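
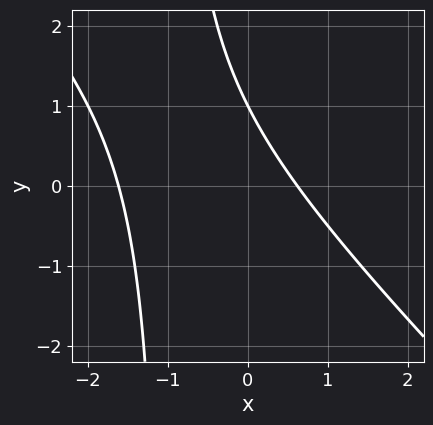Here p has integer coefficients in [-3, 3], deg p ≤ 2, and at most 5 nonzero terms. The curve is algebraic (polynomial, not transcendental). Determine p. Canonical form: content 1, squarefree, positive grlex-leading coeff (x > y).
The degree is 2 — the shape is more complex than any degree-1 curve.
Against the integer gridlines: one y-axis crossing is at y = 1.
These observations pin down the coefficients.

x^2 + x*y + x + y - 1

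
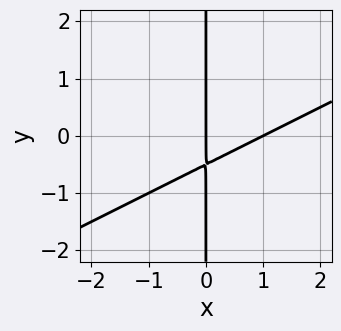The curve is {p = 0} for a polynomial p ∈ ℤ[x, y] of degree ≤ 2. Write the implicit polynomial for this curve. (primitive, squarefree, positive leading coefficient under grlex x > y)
x^2 - 2*x*y - x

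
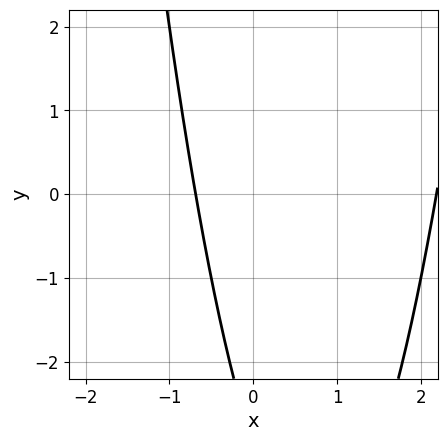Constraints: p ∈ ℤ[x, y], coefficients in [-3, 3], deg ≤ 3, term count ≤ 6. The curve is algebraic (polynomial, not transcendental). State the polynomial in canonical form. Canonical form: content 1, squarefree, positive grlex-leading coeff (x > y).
2*x^2 - 3*x - y - 3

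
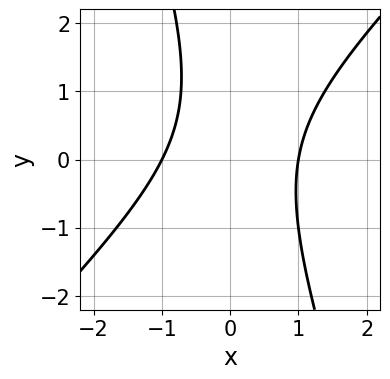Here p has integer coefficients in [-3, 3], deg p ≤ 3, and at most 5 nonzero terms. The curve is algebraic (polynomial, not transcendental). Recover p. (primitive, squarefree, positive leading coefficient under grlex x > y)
(a) The degree is 2 — no degree-1 curve has this shape.
(b) From the visible intercepts: among the integer gridlines, it crosses the x-axis at x ∈ {-1, 1}; the curve avoids every integer y-axis point in the box.
(c) Fitting integer coefficients to these (and the overall shape) gives p.

3*x^2 - 2*x*y - y^2 + y - 3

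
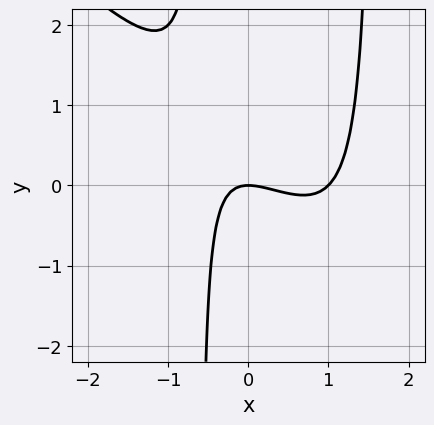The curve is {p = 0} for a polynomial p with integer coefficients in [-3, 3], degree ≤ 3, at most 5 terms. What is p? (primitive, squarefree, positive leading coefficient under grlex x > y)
x^3 + x^2*y - x^2 - x*y - y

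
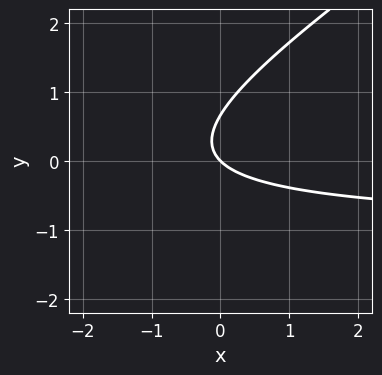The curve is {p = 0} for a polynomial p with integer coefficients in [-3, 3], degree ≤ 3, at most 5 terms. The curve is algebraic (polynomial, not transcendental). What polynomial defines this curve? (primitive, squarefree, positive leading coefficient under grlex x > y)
2*x*y - 3*y^2 + 2*x + 2*y

First, deg p = 2.
Next, checking where it meets the axes: it meets the y-axis at y = 0 (among the integer gridlines); it crosses the x-axis at the gridline x = 0.
Finally, these observations pin down the coefficients.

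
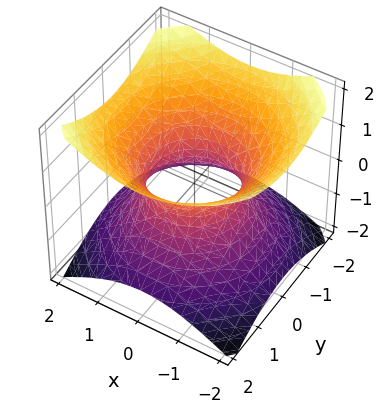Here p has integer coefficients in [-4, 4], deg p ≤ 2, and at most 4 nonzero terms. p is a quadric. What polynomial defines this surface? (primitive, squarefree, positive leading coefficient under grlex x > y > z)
2*x^2 + 2*y^2 - 3*z^2 - 2

Degree: one connected sheet with a waist; a quadric, so deg p = 2.
Symmetries: rotational symmetry about the z-axis ⇒ p depends on x, y only through x² + y²; mirror symmetry z ↦ −z ⇒ only even powers of z.
Checking where it meets the axes: among the integer gridlines, it crosses the x-axis at x ∈ {-1, 1}; a circular section at z = -1 has radius between 1 and 2.
Putting this together gives p. Check: (0, -1, 0) on the y-axis lies on the surface, and p(0, -1, 0) = 0. ✓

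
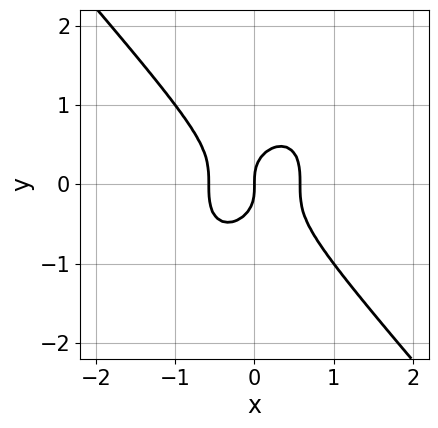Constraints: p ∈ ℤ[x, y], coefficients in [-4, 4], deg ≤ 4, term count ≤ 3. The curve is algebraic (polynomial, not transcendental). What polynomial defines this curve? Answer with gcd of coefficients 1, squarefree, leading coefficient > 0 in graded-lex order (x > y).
3*x^3 + 2*y^3 - x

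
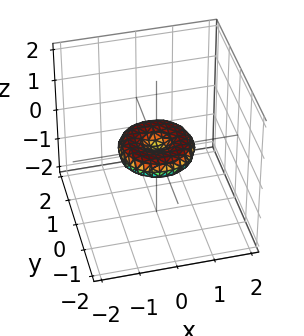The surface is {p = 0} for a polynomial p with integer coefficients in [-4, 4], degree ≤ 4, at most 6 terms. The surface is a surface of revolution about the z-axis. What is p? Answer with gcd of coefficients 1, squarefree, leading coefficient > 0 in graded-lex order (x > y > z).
x^4 + 2*x^2*y^2 + y^4 - x^2 - y^2 + 3*z^2

1. The degree is 4 — no degree-3 surface has this shape.
2. Symmetry: every cross-section ⟂ z is a circle, so x, y appear only via x² + y².
3. From the visible intercepts: the y-axis gridline crossings are at y ∈ {-1, 0, 1}; one z-axis crossing is at z = 0; among the integer gridlines, it crosses the x-axis at x ∈ {-1, 0, 1}.
4. Putting this together gives p.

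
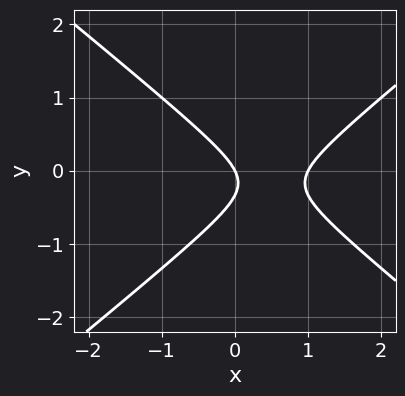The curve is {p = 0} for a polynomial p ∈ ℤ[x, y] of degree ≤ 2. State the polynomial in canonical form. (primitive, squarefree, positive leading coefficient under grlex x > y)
(a) Degree: no degree-1 curve has this shape, so deg p = 2.
(b) From the axis intercepts and sections: among the integer gridlines, it crosses the x-axis at x ∈ {0, 1}; one y-axis crossing is at y = 0.
(c) Solving for integer coefficients yields p as stated.

2*x^2 - 3*y^2 - 2*x - y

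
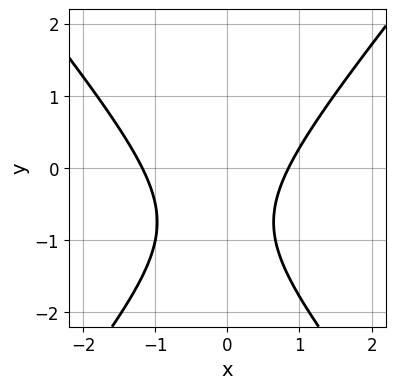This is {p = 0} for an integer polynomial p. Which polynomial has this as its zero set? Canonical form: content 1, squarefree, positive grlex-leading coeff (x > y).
3*x^2 - 2*y^2 + x - 3*y - 3

(a) Degree: a generic line meets the curve in up to 2 points, so deg p = 2.
(b) From the visible intercepts: no y-intercept at any integer in the box.
(c) Fitting integer coefficients to these (and the overall shape) gives p.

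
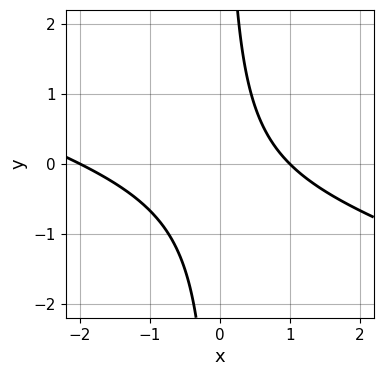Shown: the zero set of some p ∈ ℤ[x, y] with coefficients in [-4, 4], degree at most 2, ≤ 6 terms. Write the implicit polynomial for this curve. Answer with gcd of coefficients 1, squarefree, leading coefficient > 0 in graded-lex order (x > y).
(a) deg p = 2.
(b) Reading off the gridlines: among the integer gridlines, it crosses the x-axis at x ∈ {-2, 1}; it misses every integer gridline on the y-axis.
(c) Solving for integer coefficients yields p as stated.

x^2 + 3*x*y + x - 2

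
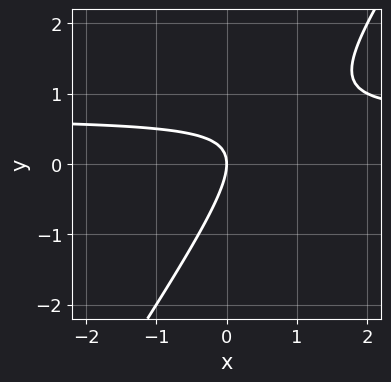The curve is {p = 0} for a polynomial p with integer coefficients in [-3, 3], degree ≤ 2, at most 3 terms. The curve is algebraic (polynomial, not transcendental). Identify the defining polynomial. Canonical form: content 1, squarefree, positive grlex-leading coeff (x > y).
3*x*y - 2*y^2 - 2*x

The degree is 2 — no degree-1 curve has this shape.
Against the integer gridlines: one y-axis crossing is at y = 0; it meets the x-axis at x = 0 (among the integer gridlines).
Fitting integer coefficients to these (and the overall shape) gives p.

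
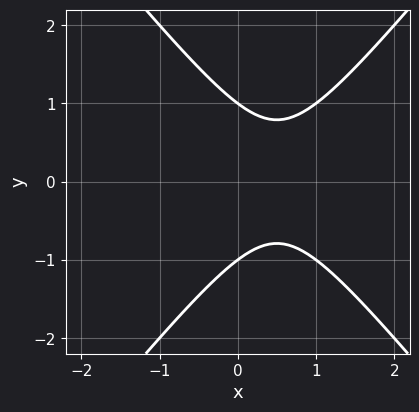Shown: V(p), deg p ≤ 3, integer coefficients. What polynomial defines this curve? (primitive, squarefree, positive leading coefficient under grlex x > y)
3*x^2 - 2*y^2 - 3*x + 2

The degree is 2 — no degree-1 curve has this shape.
Symmetries: it's symmetric under y → −y, forcing even powers of y.
Reading off the gridlines: the y-axis gridline crossings are at y ∈ {-1, 1}; it misses every integer gridline on the x-axis.
Matching integer coefficients to the picture gives p.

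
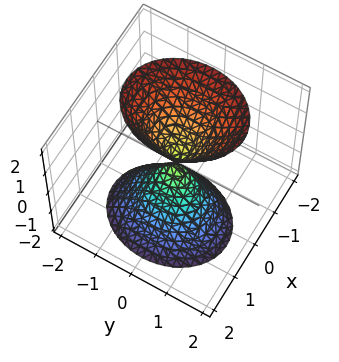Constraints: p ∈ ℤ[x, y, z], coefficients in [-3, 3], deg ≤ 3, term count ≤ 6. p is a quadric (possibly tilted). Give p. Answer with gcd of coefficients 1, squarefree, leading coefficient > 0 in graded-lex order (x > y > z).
3*x^2 + x*z + 2*y^2 - z^2

(a) There are 2 components. They look like related sheets of one shape, so recover p as a whole.
(b) The degree is 2 — a generic line meets the surface in up to 2 points.
(c) Reading off the gridlines: it meets the x-axis at x = 0 (among the integer gridlines); it crosses the z-axis at the gridline z = 0.
(d) Putting this together gives p.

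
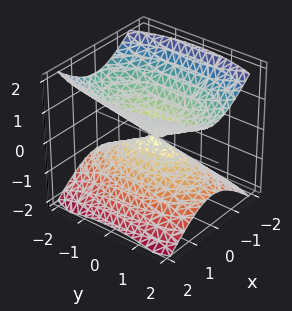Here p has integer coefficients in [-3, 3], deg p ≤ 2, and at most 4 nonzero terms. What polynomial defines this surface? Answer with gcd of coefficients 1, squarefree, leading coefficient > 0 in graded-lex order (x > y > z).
(a) The picture has 2 separate pieces. Treating them together as one polynomial.
(b) Degree: two nappes meeting at a single point; a quadric, so deg p = 2.
(c) Symmetries: mirror symmetry y ↦ −y ⇒ only even powers of y; mirror symmetry x ↦ −x ⇒ only even powers of x; it's symmetric under z → −z, forcing even powers of z.
(d) Observable constraints: it crosses the x-axis at the gridline x = 0; one y-axis crossing is at y = 0.
(e) Matching integer coefficients to the picture gives p.

3*x^2 + y^2 - 3*z^2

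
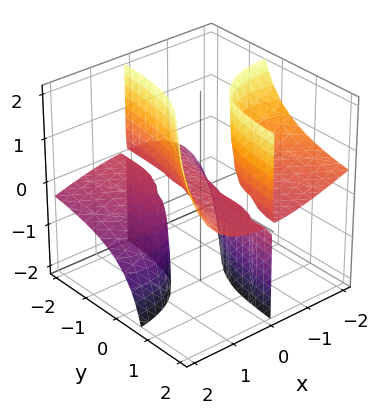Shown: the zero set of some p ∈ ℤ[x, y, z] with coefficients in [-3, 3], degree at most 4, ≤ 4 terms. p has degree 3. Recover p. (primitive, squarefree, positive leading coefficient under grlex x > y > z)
First, I count 3 distinct pieces. Treating them together as one polynomial.
Then, degree: the shape is more complex than any degree-2 surface, so deg p = 3.
Then, reading off the gridlines: it meets the x-axis at x = 0 (among the integer gridlines); every point of the y-axis in the box is on the surface.
Finally, assembling these constraints gives the stated polynomial.

x^3 + 2*x^2*z - 3*x*y*z - z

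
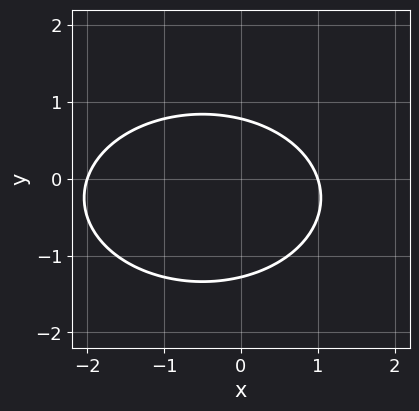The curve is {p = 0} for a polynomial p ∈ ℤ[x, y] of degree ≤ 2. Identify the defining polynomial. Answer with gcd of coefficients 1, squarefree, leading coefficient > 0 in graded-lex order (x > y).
x^2 + 2*y^2 + x + y - 2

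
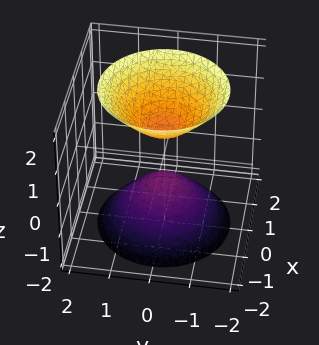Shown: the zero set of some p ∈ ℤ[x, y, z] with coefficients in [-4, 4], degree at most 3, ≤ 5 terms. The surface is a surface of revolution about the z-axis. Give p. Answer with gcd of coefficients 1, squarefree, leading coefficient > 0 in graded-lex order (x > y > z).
3*x^2 + 3*y^2 - 2*z^2 + 1

First, there are 2 components.
Then, the degree is 2 — the shape is more complex than any degree-1 surface.
Then, by symmetry, the z-axis is an axis of rotation, so x and y enter only as x² + y².
Next, from the visible intercepts: the surface avoids every integer y-axis point in the box; a circular section at z = 1 has radius between 0 and 1.
Finally, matching integer coefficients to the picture gives p.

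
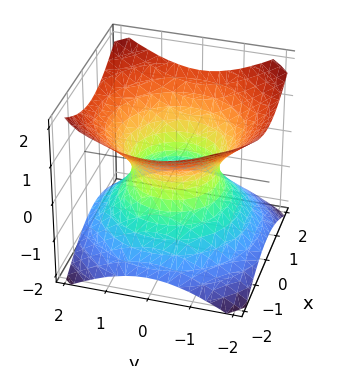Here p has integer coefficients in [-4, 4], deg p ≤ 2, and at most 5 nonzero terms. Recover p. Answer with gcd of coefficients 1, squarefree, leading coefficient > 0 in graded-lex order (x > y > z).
First, deg p = 2. One connected sheet with a waist; a quadric.
Then, symmetries: it's symmetric under z → −z, forcing even powers of z; rotational symmetry about the z-axis ⇒ p depends on x, y only through x² + y².
Then, reading off the gridlines: among the integer gridlines, it crosses the y-axis at y ∈ {-1, 1}; among the integer gridlines, it crosses the x-axis at x ∈ {-1, 1}; a circular section at z = 1 has radius between 1 and 2.
Finally, putting this together gives p.

2*x^2 + 2*y^2 - 3*z^2 - 2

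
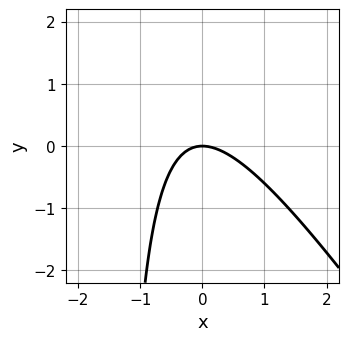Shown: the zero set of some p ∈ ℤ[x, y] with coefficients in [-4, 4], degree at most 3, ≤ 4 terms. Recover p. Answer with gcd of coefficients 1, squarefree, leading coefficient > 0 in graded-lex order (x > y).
3*x^2 + 2*x*y + 3*y

First, the degree is 2 — a generic line meets the curve in up to 2 points.
Then, observable constraints: it meets the y-axis at y = 0 (among the integer gridlines); it meets the x-axis at x = 0 (among the integer gridlines).
Finally, together with the visible shape, these determine p as stated.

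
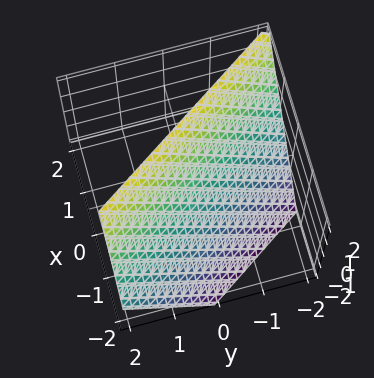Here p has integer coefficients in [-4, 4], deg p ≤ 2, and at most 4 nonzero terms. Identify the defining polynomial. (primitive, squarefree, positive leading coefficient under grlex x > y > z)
3*x + 2*y - 2*z + 2

Degree: every cross-section is a straight line — this is a plane, so deg p = 1.
Against the integer gridlines: it crosses the y-axis at the gridline y = -1; it meets the z-axis at z = 1 (among the integer gridlines).
Putting this together gives p.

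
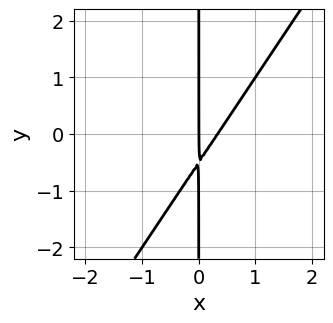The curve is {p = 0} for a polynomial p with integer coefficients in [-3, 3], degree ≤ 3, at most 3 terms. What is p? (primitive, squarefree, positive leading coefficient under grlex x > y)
First, deg p = 2. The shape is more complex than any degree-1 curve.
Next, from the axis intercepts and sections: every point of the y-axis in the box is on the curve; it meets the x-axis at x = 0 (among the integer gridlines).
Finally, together with the visible shape, these determine p as stated.

3*x^2 - 2*x*y - x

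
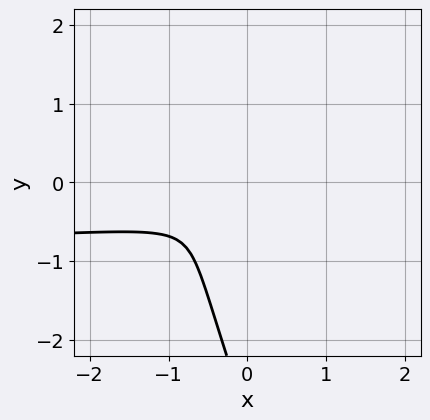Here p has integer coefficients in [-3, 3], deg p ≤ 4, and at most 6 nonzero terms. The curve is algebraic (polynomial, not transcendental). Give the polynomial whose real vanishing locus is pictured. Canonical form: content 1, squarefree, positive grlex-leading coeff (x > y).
x^2*y + 3*x*y^2 + y^3 + x^2 + 3*y^2

First, degree: the shape is more complex than any degree-2 curve, so deg p = 3.
Finally, matching integer coefficients to the picture gives p.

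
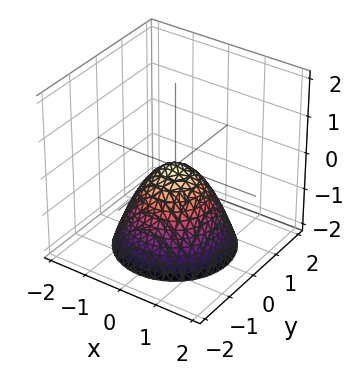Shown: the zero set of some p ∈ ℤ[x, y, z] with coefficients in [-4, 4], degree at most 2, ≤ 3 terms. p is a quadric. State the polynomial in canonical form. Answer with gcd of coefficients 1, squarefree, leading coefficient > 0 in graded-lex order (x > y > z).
(a) The degree is 2 — a paraboloid; a quadric.
(b) By symmetry, every cross-section ⟂ z is a circle, so x, y appear only via x² + y².
(c) From the axis intercepts and sections: one z-axis crossing is at z = 0; one y-axis crossing is at y = 0.
(d) Matching integer coefficients to the picture gives p.

x^2 + y^2 + z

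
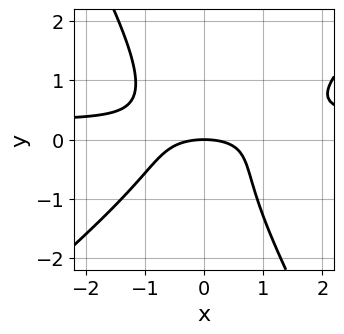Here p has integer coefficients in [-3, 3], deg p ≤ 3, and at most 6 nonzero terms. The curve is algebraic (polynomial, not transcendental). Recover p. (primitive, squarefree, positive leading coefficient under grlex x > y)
3*x^2*y - 2*x*y^2 - 2*y^3 - x^2 - 3*y

1. The degree is 3 — no degree-2 curve has this shape.
2. Reading off the gridlines: it meets the y-axis at y = 0 (among the integer gridlines); it crosses the x-axis at the gridline x = 0.
3. Matching integer coefficients to the picture gives p.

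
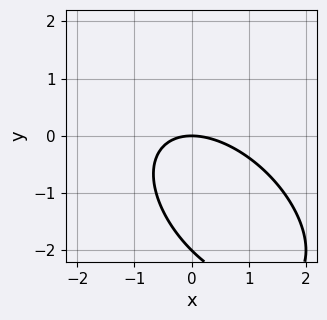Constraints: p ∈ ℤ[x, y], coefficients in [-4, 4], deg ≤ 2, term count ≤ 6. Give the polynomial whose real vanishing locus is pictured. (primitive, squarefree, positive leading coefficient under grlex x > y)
(a) The degree is 2 — no degree-1 curve has this shape.
(b) From the visible intercepts: among the integer gridlines, it crosses the y-axis at y ∈ {-2, 0}; it crosses the x-axis at the gridline x = 0.
(c) Assembling these constraints gives the stated polynomial.

x^2 + x*y + y^2 + 2*y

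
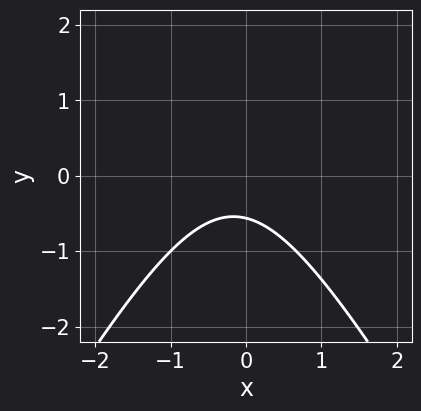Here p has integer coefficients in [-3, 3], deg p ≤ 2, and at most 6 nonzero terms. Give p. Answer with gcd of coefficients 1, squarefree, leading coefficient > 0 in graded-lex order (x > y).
3*x^2 - y^2 + x + 3*y + 2

First, deg p = 2.
Next, checking where it meets the axes: no x-intercept at any integer in the box.
Finally, assembling these constraints gives the stated polynomial.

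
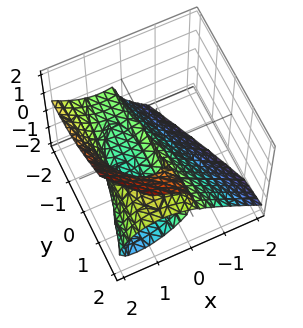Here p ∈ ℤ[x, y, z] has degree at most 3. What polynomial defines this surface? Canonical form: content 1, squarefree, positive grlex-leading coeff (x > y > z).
1. The degree is 3 — the shape is more complex than any degree-2 surface.
2. Observable constraints: it crosses the x-axis at the gridline x = 0; the visible y-axis segment lies entirely on the surface.
3. These observations pin down the coefficients.

2*x^3 + 2*x*y*z + y*z^2 - 2*z^3 - 3*x^2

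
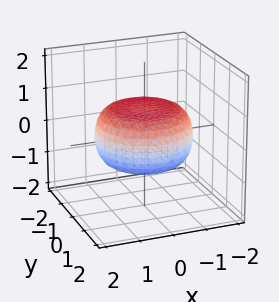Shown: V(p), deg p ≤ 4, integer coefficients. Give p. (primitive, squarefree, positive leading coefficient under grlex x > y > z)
x^4 + 2*x^2*y^2 + y^4 - x^2 - y^2 + 3*z^2 - 2

deg p = 4. A generic line meets the surface in up to 4 points.
Symmetry: every cross-section ⟂ z is a circle, so x, y appear only via x² + y².
Observable constraints: a circular section at z = 0 has radius between 1 and 2.
Assembling these constraints gives the stated polynomial.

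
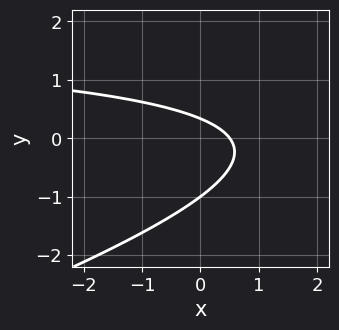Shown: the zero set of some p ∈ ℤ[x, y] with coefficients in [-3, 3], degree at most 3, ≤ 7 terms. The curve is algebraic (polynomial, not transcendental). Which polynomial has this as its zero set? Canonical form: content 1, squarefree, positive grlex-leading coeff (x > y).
x*y - 3*y^2 - 2*x - 2*y + 1

First, degree: the shape is more complex than any degree-1 curve, so deg p = 2.
Then, reading off the gridlines: it crosses the y-axis at the gridline y = -1.
Finally, these observations pin down the coefficients.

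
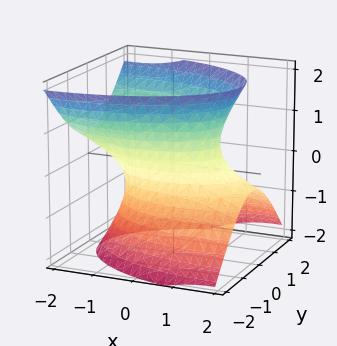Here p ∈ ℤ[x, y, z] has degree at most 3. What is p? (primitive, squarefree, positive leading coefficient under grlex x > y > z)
deg p = 2.
Checking where it meets the axes: it misses every integer gridline on the z-axis.
Putting this together gives p.

x^2 + 2*x*z + 3*y^2 - 2*z^2 - 2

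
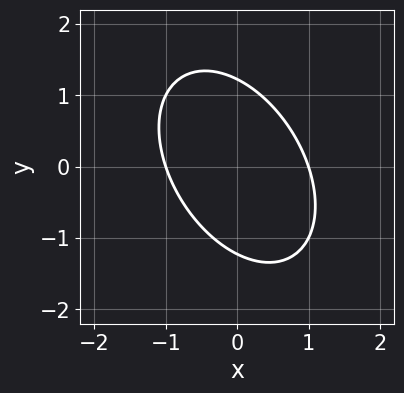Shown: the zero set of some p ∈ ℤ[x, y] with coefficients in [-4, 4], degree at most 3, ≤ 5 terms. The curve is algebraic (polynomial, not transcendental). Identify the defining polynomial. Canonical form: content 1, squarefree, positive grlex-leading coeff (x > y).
3*x^2 + 2*x*y + 2*y^2 - 3

(a) Degree: a generic line meets the curve in up to 2 points, so deg p = 2.
(b) Against the integer gridlines: among the integer gridlines, it crosses the x-axis at x ∈ {-1, 1}.
(c) Together with the visible shape, these determine p as stated.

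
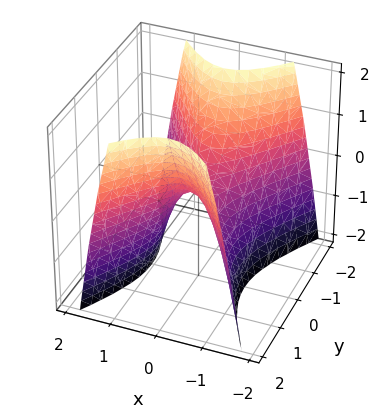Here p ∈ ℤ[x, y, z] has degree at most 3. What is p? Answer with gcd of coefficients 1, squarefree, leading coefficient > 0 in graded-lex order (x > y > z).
2*x^2 - y^2 + z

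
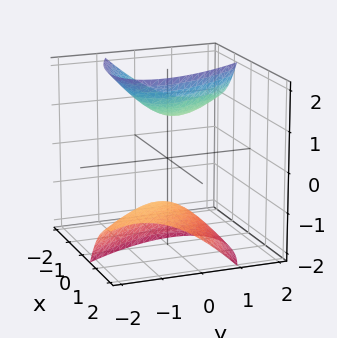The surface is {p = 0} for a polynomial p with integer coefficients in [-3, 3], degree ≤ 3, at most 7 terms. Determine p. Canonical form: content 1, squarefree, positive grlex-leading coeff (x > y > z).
2*x^2 + 3*x*y + 3*x*z + 2*y^2 - z^2 + 2

First, there are 2 components.
Then, the degree is 2 — no degree-1 surface has this shape.
Next, observable constraints: no x-intercept at any integer in the box; the surface avoids every integer y-axis point in the box.
Finally, matching integer coefficients to the picture gives p.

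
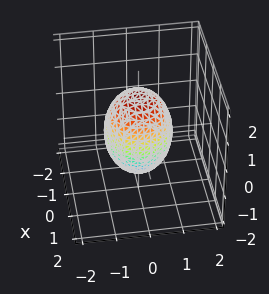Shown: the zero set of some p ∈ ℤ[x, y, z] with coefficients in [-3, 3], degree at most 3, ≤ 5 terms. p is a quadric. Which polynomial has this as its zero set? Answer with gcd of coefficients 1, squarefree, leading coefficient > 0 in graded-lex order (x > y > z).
(a) The degree is 2 — bounded and convex; a quadric.
(b) Symmetries: the z-axis is an axis of rotation, so x and y enter only as x² + y²; mirror symmetry z ↦ −z ⇒ only even powers of z.
(c) Against the integer gridlines: the x-axis gridline crossings are at x ∈ {-1, 1}; the y-axis gridline crossings are at y ∈ {-1, 1}; a circular section at z = 0 has radius exactly 1.
(d) Together with the visible shape, these determine p as stated.

2*x^2 + 2*y^2 + z^2 - 2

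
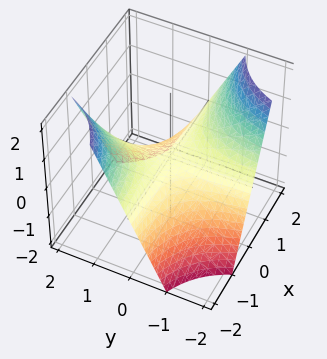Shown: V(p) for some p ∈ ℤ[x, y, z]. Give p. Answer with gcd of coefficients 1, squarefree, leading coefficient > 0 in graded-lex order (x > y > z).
(a) The degree is 2 — a saddle surface; a quadric.
(b) Reading off the gridlines: one z-axis crossing is at z = 0; every point of the y-axis in the box is on the surface; the visible x-axis segment lies entirely on the surface.
(c) Assembling these constraints gives the stated polynomial.

x*y + z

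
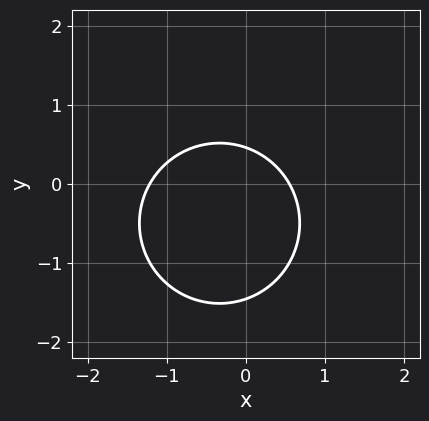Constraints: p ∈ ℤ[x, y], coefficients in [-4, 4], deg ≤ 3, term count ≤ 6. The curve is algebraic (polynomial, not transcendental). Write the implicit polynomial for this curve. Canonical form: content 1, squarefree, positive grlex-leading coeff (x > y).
First, the degree is 2 — no degree-1 curve has this shape.
Finally, solving for integer coefficients yields p as stated.

3*x^2 + 3*y^2 + 2*x + 3*y - 2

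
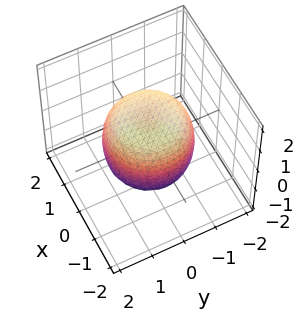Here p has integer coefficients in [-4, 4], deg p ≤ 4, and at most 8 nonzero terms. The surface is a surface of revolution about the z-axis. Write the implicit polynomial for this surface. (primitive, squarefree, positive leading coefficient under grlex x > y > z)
x^4 + 2*x^2*y^2 + y^4 - x^2 - y^2 + z^2 - 1

(a) Degree: no degree-3 surface has this shape, so deg p = 4.
(b) Symmetries: every cross-section ⟂ z is a circle, so x, y appear only via x² + y².
(c) Checking where it meets the axes: among the integer gridlines, it crosses the z-axis at z ∈ {-1, 1}; a circular section at z = 0 has radius between 1 and 2.
(d) Putting this together gives p.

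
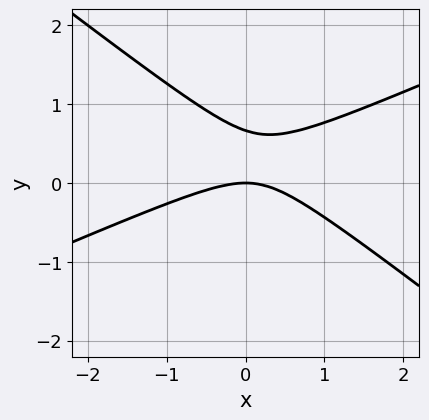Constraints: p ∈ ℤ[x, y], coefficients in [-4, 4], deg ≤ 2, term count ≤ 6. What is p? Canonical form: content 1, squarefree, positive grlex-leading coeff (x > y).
x^2 - x*y - 3*y^2 + 2*y

1. deg p = 2.
2. From the visible intercepts: it crosses the x-axis at the gridline x = 0; one y-axis crossing is at y = 0.
3. These observations pin down the coefficients.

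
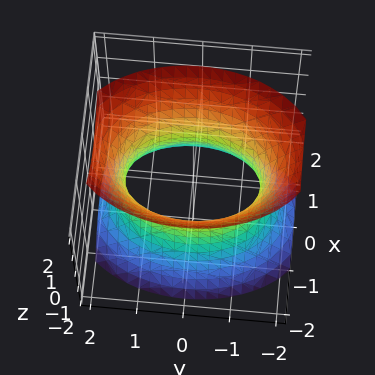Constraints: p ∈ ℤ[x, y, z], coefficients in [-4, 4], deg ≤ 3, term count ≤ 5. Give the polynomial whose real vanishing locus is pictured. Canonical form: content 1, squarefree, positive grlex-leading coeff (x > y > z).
Degree: an hourglass — one-sheet hyperboloid; a quadric, so deg p = 2.
Symmetries: the y ↦ −y reflection is a symmetry, so y appears only in even powers; the x ↦ −x reflection is a symmetry, so x appears only in even powers; the z ↦ −z reflection is a symmetry, so z appears only in even powers.
Observable constraints: it misses every integer gridline on the z-axis; the x-axis gridline crossings are at x ∈ {-1, 1}.
The integer polynomial consistent with all of this is the stated p.

2*x^2 + y^2 - z^2 - 2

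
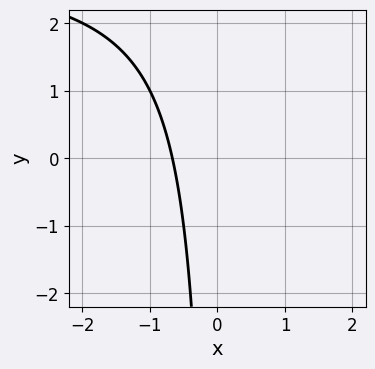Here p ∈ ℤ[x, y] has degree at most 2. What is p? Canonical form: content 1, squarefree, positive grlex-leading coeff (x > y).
x*y - 3*x - 2

(a) deg p = 2.
(b) Observable constraints: no y-intercept at any integer in the box.
(c) Putting this together gives p.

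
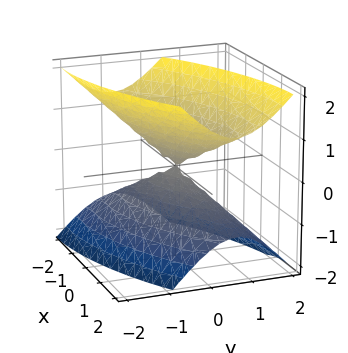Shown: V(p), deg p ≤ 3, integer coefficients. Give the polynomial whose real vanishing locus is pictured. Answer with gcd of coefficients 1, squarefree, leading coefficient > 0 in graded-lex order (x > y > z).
(a) Degree: a generic line meets the surface in up to 2 points, so deg p = 2.
(b) Observable constraints: one z-axis crossing is at z = 0; it meets the x-axis at x = 0 (among the integer gridlines).
(c) Fitting integer coefficients to these (and the overall shape) gives p.

x^2 - 2*x*y + 3*y^2 - 2*z^2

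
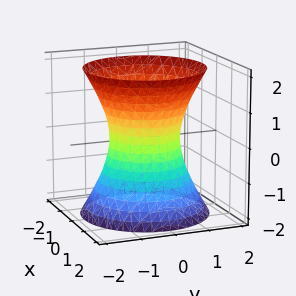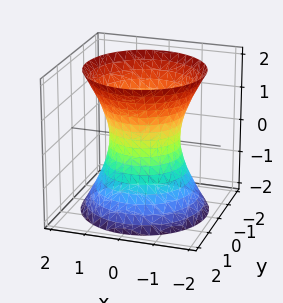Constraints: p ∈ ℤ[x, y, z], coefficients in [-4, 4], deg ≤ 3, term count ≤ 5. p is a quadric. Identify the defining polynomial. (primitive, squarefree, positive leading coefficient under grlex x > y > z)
2*x^2 + 2*y^2 - z^2 - 2

1. The degree is 2 — one connected sheet with a waist; a quadric.
2. Symmetries: the surface is invariant under rotation about z: p = q(x² + y², z); the z ↦ −z reflection is a symmetry, so z appears only in even powers.
3. Observable constraints: the y-axis gridline crossings are at y ∈ {-1, 1}; the surface avoids every integer z-axis point in the box; a circular section at z = 1 has radius between 1 and 2.
4. Fitting integer coefficients to these (and the overall shape) gives p. Check: (-1, 0, 0) on the x-axis lies on the surface, and p(-1, 0, 0) = 0. ✓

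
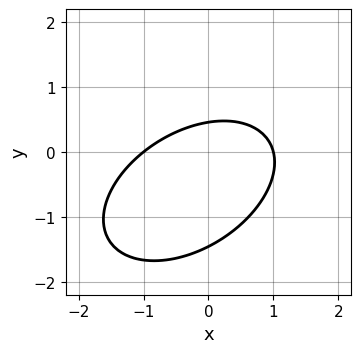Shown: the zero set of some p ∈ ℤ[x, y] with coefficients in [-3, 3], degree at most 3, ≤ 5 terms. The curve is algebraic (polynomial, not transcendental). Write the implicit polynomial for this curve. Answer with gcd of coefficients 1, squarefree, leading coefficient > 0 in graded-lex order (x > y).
2*x^2 - 2*x*y + 3*y^2 + 3*y - 2

First, deg p = 2. A generic line meets the curve in up to 2 points.
Next, against the integer gridlines: among the integer gridlines, it crosses the x-axis at x ∈ {-1, 1}.
Finally, putting this together gives p.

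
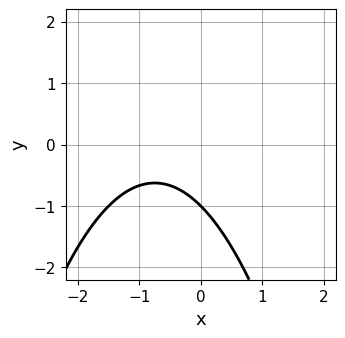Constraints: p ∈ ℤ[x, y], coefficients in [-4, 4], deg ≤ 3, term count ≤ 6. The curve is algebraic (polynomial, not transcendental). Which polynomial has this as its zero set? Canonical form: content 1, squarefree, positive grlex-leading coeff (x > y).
1. Degree: the shape is more complex than any degree-1 curve, so deg p = 2.
2. From the axis intercepts and sections: the curve avoids every integer x-axis point in the box; one y-axis crossing is at y = -1.
3. Putting this together gives p.

2*x^2 + 3*x + 3*y + 3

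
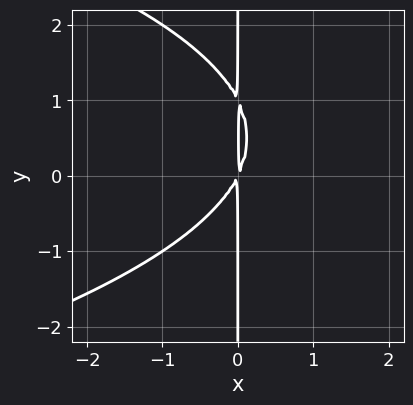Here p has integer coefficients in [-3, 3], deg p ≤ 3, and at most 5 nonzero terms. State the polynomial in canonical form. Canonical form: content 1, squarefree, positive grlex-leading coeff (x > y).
x*y^2 + 2*x^2 - x*y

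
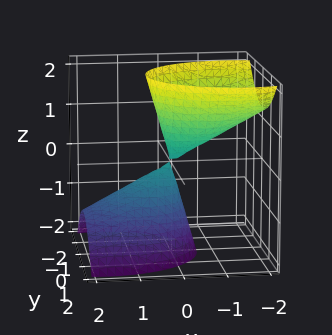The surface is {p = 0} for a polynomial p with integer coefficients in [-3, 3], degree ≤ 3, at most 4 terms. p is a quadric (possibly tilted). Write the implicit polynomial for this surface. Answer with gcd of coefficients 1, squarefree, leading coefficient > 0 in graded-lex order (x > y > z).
There are 2 components. Treating them together as one polynomial.
Degree: no degree-1 surface has this shape, so deg p = 2.
Reading off the gridlines: it meets the x-axis at x = 0 (among the integer gridlines); it meets the y-axis at y = 0 (among the integer gridlines); it crosses the z-axis at the gridline z = 0.
Putting this together gives p.

2*x^2 + 3*x*z + 3*y^2 - z^2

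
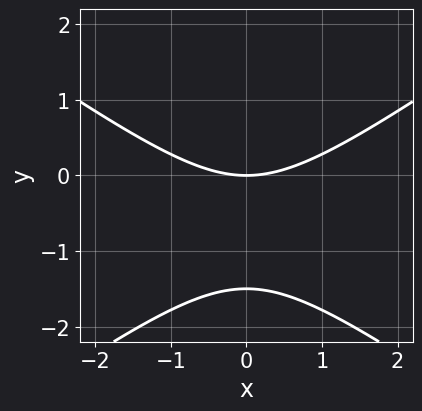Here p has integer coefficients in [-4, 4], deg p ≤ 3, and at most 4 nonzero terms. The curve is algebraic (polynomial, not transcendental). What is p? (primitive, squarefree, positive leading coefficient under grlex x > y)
(a) deg p = 2.
(b) Symmetries: the x ↦ −x reflection is a symmetry, so x appears only in even powers.
(c) Observable constraints: one x-axis crossing is at x = 0; one y-axis crossing is at y = 0.
(d) Fitting integer coefficients to these (and the overall shape) gives p.

x^2 - 2*y^2 - 3*y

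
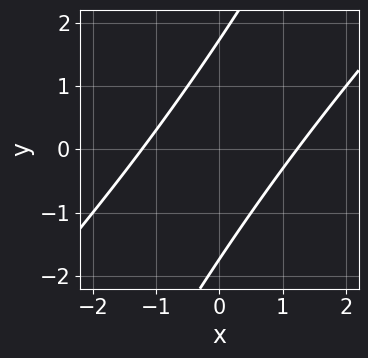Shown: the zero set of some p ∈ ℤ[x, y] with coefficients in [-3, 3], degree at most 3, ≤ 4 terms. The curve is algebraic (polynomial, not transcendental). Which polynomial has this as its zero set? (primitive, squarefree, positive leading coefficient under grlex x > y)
2*x^2 - 3*x*y + y^2 - 3

First, the degree is 2 — a generic line meets the curve in up to 2 points.
Finally, the integer polynomial consistent with all of this is the stated p.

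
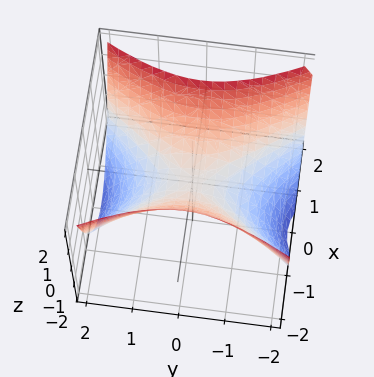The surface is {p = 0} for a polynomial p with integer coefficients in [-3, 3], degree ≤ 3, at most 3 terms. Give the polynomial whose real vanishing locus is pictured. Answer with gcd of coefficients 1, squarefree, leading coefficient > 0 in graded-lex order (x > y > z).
The degree is 2 — a saddle surface; a quadric.
Symmetries: it's symmetric under y → −y, forcing even powers of y; mirror symmetry x ↦ −x ⇒ only even powers of x.
From the visible intercepts: it meets the x-axis at x = 0 (among the integer gridlines); it crosses the z-axis at the gridline z = 0; it crosses the y-axis at the gridline y = 0.
Assembling these constraints gives the stated polynomial.

2*x^2 - y^2 - 2*z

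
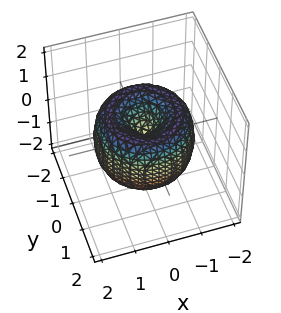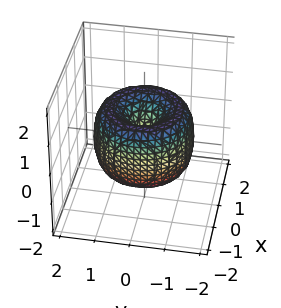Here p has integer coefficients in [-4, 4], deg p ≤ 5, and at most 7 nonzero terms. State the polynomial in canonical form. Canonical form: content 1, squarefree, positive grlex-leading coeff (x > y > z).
x^4 + 2*x^2*y^2 + y^4 - 2*x^2 - 2*y^2 + z^2

(a) deg p = 4. A generic line meets the surface in up to 4 points.
(b) Symmetry: every cross-section ⟂ z is a circle, so x, y appear only via x² + y².
(c) Observable constraints: it meets the x-axis at x = 0 (among the integer gridlines); a circular section at z = 0 has radius between 1 and 2; it crosses the y-axis at the gridline y = 0.
(d) Assembling these constraints gives the stated polynomial.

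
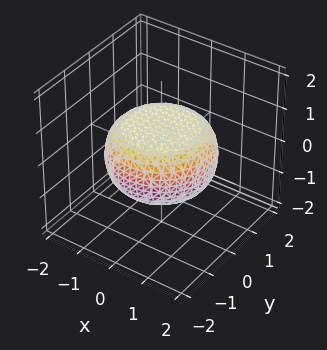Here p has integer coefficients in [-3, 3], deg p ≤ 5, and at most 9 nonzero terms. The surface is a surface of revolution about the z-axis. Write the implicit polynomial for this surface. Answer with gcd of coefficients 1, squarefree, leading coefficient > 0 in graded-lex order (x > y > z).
x^4 + 2*x^2*y^2 + y^4 - x^2 - y^2 + 3*z^2 - 2

1. Degree: no degree-3 surface has this shape, so deg p = 4.
2. Symmetry: every cross-section ⟂ z is a circle, so x, y appear only via x² + y².
3. From the axis intercepts and sections: a circular section at z = 0 has radius between 1 and 2.
4. Matching integer coefficients to the picture gives p.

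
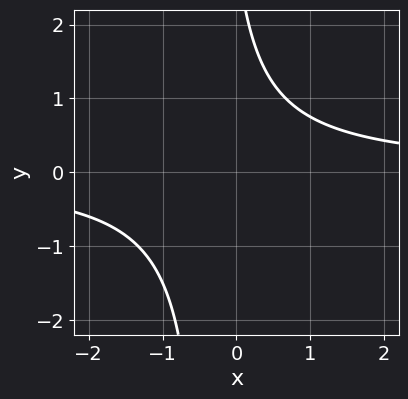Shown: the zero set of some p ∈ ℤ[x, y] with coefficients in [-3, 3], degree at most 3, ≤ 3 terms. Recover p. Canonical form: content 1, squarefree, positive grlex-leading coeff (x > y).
3*x*y + y - 3

1. Degree: the shape is more complex than any degree-1 curve, so deg p = 2.
2. From the visible intercepts: the curve avoids every integer x-axis point in the box; it misses every integer gridline on the y-axis.
3. Fitting integer coefficients to these (and the overall shape) gives p.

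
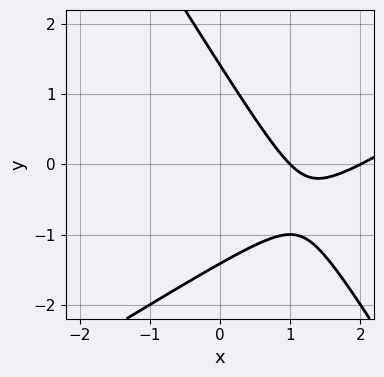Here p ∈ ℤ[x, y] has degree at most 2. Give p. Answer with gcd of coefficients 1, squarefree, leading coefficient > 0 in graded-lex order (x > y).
The degree is 2 — the shape is more complex than any degree-1 curve.
From the visible intercepts: the x-axis gridline crossings are at x ∈ {1, 2}.
Matching integer coefficients to the picture gives p.

x^2 - x*y - y^2 - 3*x + 2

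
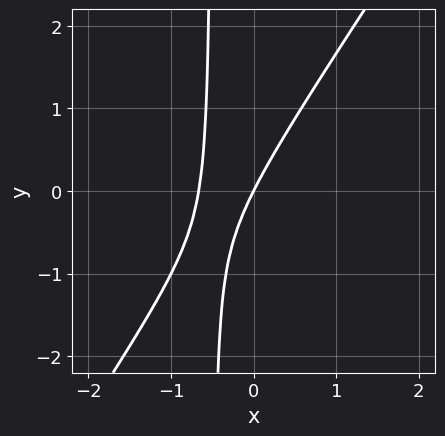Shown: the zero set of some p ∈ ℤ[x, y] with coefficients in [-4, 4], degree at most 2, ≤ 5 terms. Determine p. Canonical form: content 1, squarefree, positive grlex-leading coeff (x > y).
(a) Degree: a generic line meets the curve in up to 2 points, so deg p = 2.
(b) From the axis intercepts and sections: one y-axis crossing is at y = 0; it crosses the x-axis at the gridline x = 0.
(c) Matching integer coefficients to the picture gives p.

3*x^2 - 2*x*y + 2*x - y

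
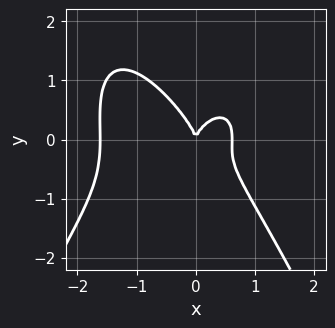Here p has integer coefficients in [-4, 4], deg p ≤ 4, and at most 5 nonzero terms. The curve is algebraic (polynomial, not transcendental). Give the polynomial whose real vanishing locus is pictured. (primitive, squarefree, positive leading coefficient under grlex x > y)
3*x^4 + 3*x^3 + x*y^2 + 3*y^3 - 3*x^2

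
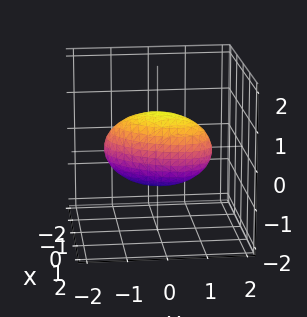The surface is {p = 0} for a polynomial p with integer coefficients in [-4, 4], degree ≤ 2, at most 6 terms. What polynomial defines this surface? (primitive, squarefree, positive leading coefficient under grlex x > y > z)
3*x^2 - 2*x*y - x*z + 2*y^2 + 3*z^2 - 3

1. Degree: no degree-1 surface has this shape, so deg p = 2.
2. Reading off the gridlines: among the integer gridlines, it crosses the x-axis at x ∈ {-1, 1}; among the integer gridlines, it crosses the z-axis at z ∈ {-1, 1}.
3. Matching integer coefficients to the picture gives p.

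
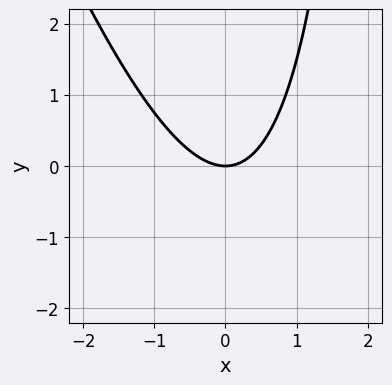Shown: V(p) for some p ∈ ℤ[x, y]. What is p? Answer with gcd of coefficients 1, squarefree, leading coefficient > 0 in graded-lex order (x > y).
(a) The degree is 2 — a generic line meets the curve in up to 2 points.
(b) From the visible intercepts: it meets the x-axis at x = 0 (among the integer gridlines); it crosses the y-axis at the gridline y = 0.
(c) Fitting integer coefficients to these (and the overall shape) gives p.

3*x^2 + x*y - 3*y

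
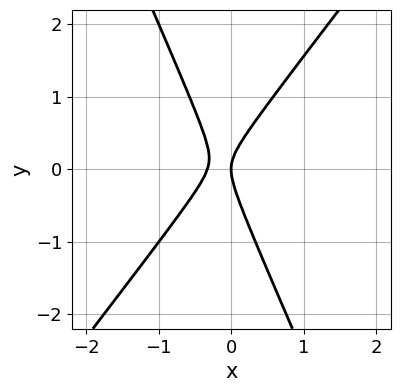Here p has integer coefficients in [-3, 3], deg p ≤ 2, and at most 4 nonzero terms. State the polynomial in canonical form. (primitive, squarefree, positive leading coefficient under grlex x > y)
3*x^2 - x*y - y^2 + x

First, the degree is 2 — no degree-1 curve has this shape.
Next, against the integer gridlines: it crosses the y-axis at the gridline y = 0; it meets the x-axis at x = 0 (among the integer gridlines).
Finally, the integer polynomial consistent with all of this is the stated p.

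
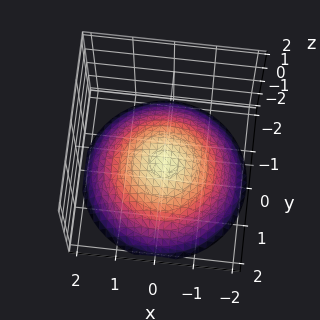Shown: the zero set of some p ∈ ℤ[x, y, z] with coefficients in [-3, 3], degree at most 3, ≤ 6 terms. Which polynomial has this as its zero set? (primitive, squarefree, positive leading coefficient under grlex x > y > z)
x^2 + y^2 + 3*z + 2

The degree is 2 — a generic line meets the surface in up to 2 points.
Symmetry: the surface is invariant under rotation about z: p = q(x² + y², z).
Checking where it meets the axes: a circular section at z = -1 has radius exactly 1; it misses every integer gridline on the y-axis.
The integer polynomial consistent with all of this is the stated p.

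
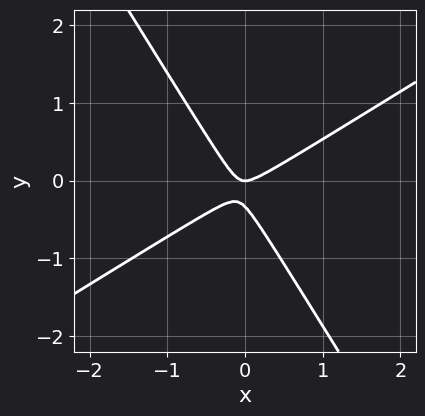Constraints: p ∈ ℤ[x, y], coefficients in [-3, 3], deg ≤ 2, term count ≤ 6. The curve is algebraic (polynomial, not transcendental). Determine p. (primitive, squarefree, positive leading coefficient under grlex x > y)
1. deg p = 2. The shape is more complex than any degree-1 curve.
2. From the axis intercepts and sections: it crosses the y-axis at the gridline y = 0; one x-axis crossing is at x = 0.
3. The integer polynomial consistent with all of this is the stated p.

3*x^2 - 3*x*y - 3*y^2 - y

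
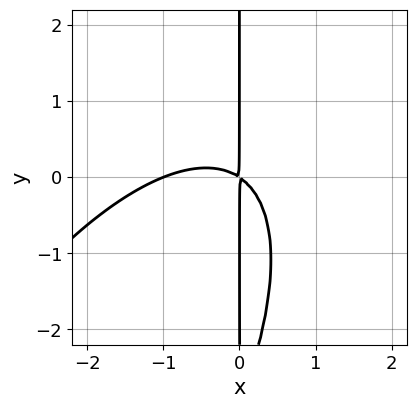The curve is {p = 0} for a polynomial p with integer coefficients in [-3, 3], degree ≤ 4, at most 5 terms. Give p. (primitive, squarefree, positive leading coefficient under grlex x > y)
The degree is 3 — no degree-2 curve has this shape.
Against the integer gridlines: every point of the y-axis in the box is on the curve; one x-axis crossing is at x = -1.
Putting this together gives p.

2*x^3 - 2*x^2*y + x*y^2 + 2*x^2 + 3*x*y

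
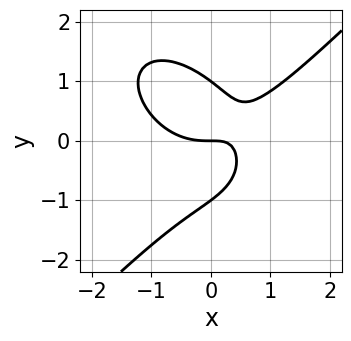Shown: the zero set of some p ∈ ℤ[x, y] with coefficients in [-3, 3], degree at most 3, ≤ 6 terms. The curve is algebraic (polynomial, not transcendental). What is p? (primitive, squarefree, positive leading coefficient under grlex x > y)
2*x^3 - 2*y^3 - 3*x*y + 2*y

(a) deg p = 3. The shape is more complex than any degree-2 curve.
(b) From the axis intercepts and sections: among the integer gridlines, it crosses the y-axis at y ∈ {-1, 0, 1}; it crosses the x-axis at the gridline x = 0.
(c) Matching integer coefficients to the picture gives p.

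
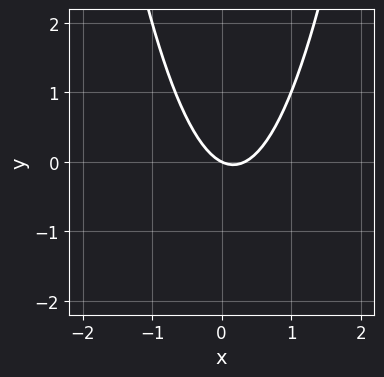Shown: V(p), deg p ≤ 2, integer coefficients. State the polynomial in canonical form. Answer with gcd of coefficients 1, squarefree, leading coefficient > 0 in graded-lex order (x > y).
1. The degree is 2 — the shape is more complex than any degree-1 curve.
2. Reading off the gridlines: it meets the y-axis at y = 0 (among the integer gridlines); one x-axis crossing is at x = 0.
3. Putting this together gives p.

3*x^2 - x - 2*y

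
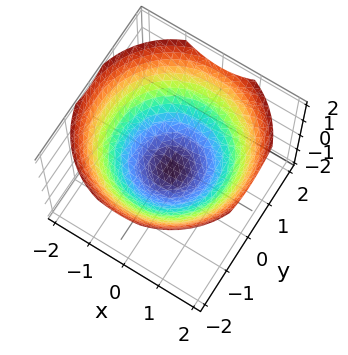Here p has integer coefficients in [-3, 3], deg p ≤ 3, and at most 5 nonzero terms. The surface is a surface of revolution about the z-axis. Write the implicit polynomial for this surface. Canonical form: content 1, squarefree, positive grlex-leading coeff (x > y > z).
(a) The degree is 2 — no degree-1 surface has this shape.
(b) Symmetries: rotational symmetry about the z-axis ⇒ p depends on x, y only through x² + y².
(c) From the axis intercepts and sections: a circular section at z = 0 has radius exactly 1; the x-axis gridline crossings are at x ∈ {-1, 1}; the y-axis gridline crossings are at y ∈ {-1, 1}.
(d) These observations pin down the coefficients.

x^2 + y^2 - 2*z - 1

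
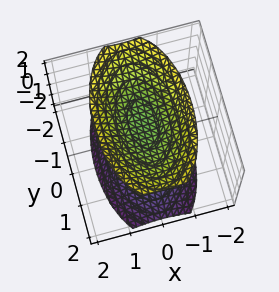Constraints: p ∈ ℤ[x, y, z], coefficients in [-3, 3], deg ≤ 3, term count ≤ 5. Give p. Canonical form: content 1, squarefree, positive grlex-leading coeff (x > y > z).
3*x^2 + y^2 - 2*z^2 + 3

(a) There are 2 components. They look like related sheets of one shape, so recover p as a whole.
(b) deg p = 2. Two separate bowl-shaped sheets opening away from each other; a quadric.
(c) Symmetries: it's symmetric under z → −z, forcing even powers of z; mirror symmetry y ↦ −y ⇒ only even powers of y; mirror symmetry x ↦ −x ⇒ only even powers of x.
(d) Observable constraints: it misses every integer gridline on the y-axis; it misses every integer gridline on the x-axis.
(e) Together with the visible shape, these determine p as stated.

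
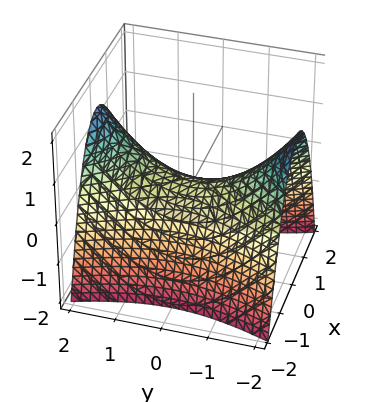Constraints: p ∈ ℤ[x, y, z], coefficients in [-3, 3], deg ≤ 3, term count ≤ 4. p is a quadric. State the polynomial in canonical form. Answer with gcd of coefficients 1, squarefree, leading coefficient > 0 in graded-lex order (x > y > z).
3*x^2 - y^2 + 3*z

Degree: a hyperbolic paraboloid; a quadric, so deg p = 2.
Symmetries: it's symmetric under x → −x, forcing even powers of x; it's symmetric under y → −y, forcing even powers of y.
Observable constraints: it meets the y-axis at y = 0 (among the integer gridlines); one x-axis crossing is at x = 0; it crosses the z-axis at the gridline z = 0.
Putting this together gives p.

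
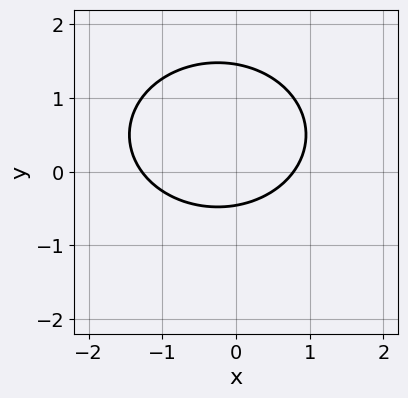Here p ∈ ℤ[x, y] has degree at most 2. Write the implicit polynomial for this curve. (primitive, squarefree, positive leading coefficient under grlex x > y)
1. The degree is 2 — no degree-1 curve has this shape.
2. Putting this together gives p.

2*x^2 + 3*y^2 + x - 3*y - 2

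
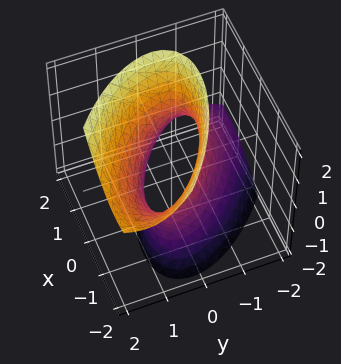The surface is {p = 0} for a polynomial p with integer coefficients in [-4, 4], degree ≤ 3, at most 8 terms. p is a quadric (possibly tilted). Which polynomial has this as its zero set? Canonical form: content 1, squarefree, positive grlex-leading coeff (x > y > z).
2*x^2 + 3*x*y + 3*y^2 - 2*y*z - z^2 - 2

1. Degree: the shape is more complex than any degree-1 surface, so deg p = 2.
2. Checking where it meets the axes: no z-intercept at any integer in the box; among the integer gridlines, it crosses the x-axis at x ∈ {-1, 1}.
3. Matching integer coefficients to the picture gives p.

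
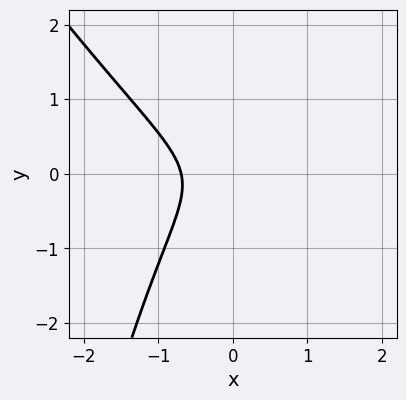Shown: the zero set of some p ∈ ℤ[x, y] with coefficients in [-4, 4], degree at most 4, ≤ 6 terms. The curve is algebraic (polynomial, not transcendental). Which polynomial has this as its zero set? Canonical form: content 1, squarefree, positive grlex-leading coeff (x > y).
1. Degree: a generic line meets the curve in up to 3 points, so deg p = 3.
2. Checking where it meets the axes: no y-intercept at any integer in the box.
3. Solving for integer coefficients yields p as stated.

3*x^3 + 2*x^2*y + 3*y^2 + 1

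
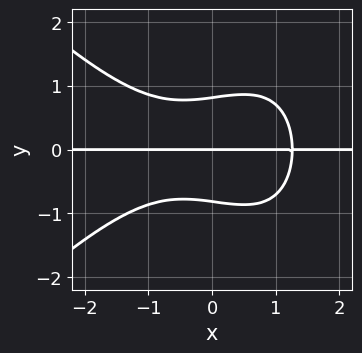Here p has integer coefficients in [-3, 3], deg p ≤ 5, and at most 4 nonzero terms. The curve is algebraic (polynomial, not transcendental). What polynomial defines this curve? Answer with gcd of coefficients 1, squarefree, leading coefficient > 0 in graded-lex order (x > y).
(a) The degree is 4 — the shape is more complex than any degree-3 curve.
(b) From the visible intercepts: one y-axis crossing is at y = 0; the visible x-axis segment lies entirely on the curve.
(c) Putting this together gives p.

x^3*y - x*y^3 + 3*y^3 - 2*y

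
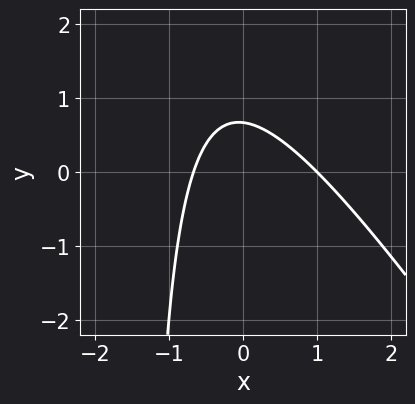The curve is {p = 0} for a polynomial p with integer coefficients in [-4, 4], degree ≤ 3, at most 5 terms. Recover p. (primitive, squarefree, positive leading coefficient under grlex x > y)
3*x^2 + 2*x*y - x + 3*y - 2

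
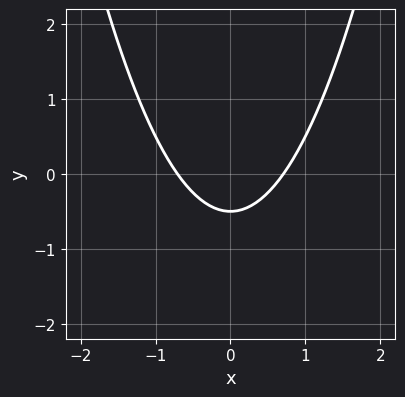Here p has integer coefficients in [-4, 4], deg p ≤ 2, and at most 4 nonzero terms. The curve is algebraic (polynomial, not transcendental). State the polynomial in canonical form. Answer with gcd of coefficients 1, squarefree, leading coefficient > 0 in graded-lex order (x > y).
First, degree: a generic line meets the curve in up to 2 points, so deg p = 2.
Then, symmetries: the x ↦ −x reflection is a symmetry, so x appears only in even powers.
Finally, these observations pin down the coefficients.

2*x^2 - 2*y - 1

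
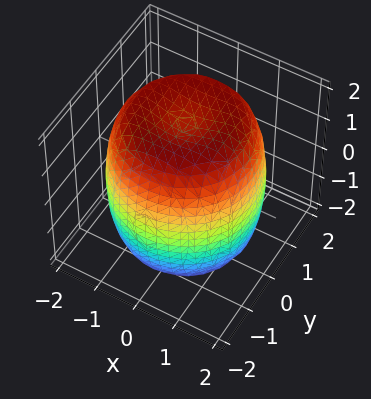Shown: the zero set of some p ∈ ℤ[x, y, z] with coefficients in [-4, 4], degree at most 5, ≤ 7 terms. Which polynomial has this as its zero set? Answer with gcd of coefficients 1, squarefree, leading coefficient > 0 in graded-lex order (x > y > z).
x^4 + 2*x^2*y^2 + y^4 - 2*x^2 - 2*y^2 + z^2 - 3

1. deg p = 4.
2. Symmetries: every cross-section ⟂ z is a circle, so x, y appear only via x² + y².
3. Observable constraints: a circular section at z = 0 has radius between 1 and 2.
4. The integer polynomial consistent with all of this is the stated p.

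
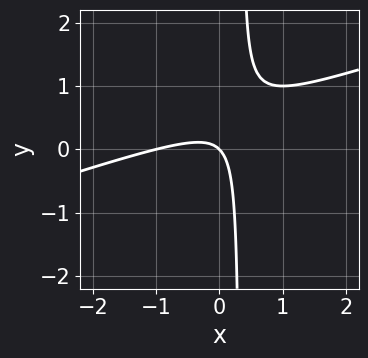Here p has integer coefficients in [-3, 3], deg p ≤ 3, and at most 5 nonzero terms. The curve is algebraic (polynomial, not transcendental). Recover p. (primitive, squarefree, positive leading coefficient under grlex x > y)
x^2 - 3*x*y + x + y

(a) deg p = 2. A generic line meets the curve in up to 2 points.
(b) Against the integer gridlines: it crosses the y-axis at the gridline y = 0; the x-axis gridline crossings are at x ∈ {-1, 0}.
(c) Matching integer coefficients to the picture gives p.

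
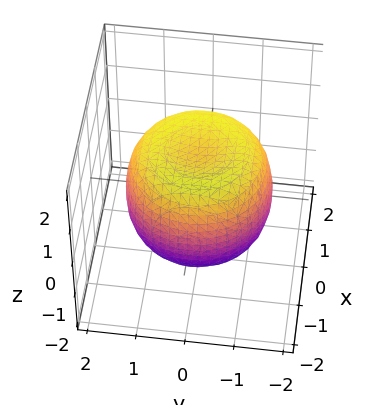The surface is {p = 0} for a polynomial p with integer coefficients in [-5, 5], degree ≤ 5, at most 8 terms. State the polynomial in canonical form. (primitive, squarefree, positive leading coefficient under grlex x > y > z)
2*x^4 + 4*x^2*y^2 + 2*y^4 - 3*x^2 - 3*y^2 + 3*z^2 - 3

Degree: the shape is more complex than any degree-3 surface, so deg p = 4.
Symmetries: rotational symmetry about the z-axis ⇒ p depends on x, y only through x² + y².
Against the integer gridlines: a circular section at z = -1 has radius between 1 and 2; the z-axis gridline crossings are at z ∈ {-1, 1}.
Putting this together gives p.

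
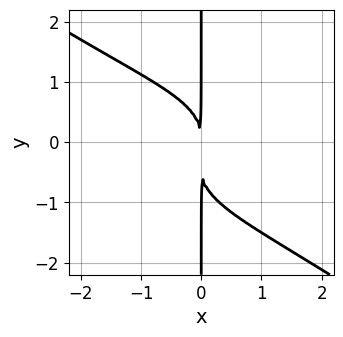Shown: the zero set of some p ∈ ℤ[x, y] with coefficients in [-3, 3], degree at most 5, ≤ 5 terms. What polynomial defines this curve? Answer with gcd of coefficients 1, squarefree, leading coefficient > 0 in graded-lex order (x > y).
x^3*y - 2*x*y^3 - x*y^2 - 3*x^2

First, degree: the shape is more complex than any degree-3 curve, so deg p = 4.
Next, checking where it meets the axes: the visible y-axis segment lies entirely on the curve.
Finally, together with the visible shape, these determine p as stated.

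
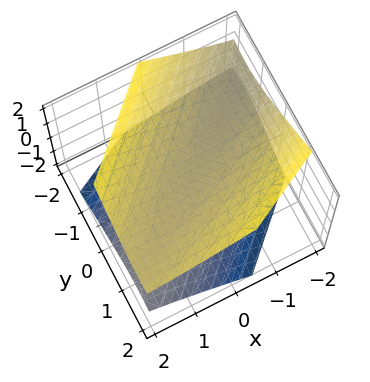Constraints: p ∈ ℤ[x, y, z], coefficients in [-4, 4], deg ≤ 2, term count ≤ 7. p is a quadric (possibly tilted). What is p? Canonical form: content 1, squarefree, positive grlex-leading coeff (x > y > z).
x^2 - 3*x*y + x*z + 2*y^2 - 3*z^2 + 2

First, the picture has 2 separate pieces. Treating them together as one polynomial.
Then, degree: no degree-1 surface has this shape, so deg p = 2.
Then, from the visible intercepts: the surface avoids every integer x-axis point in the box; no y-intercept at any integer in the box.
Finally, assembling these constraints gives the stated polynomial.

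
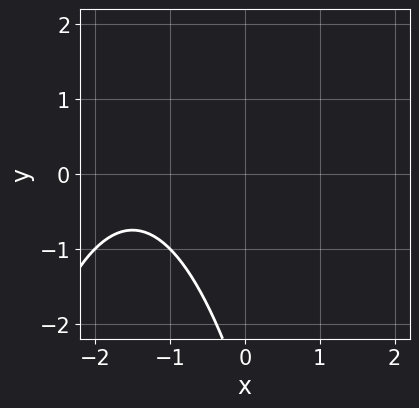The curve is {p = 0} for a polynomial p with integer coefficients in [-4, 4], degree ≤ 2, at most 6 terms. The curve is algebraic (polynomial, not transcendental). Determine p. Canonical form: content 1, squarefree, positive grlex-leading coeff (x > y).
1. deg p = 2. The shape is more complex than any degree-1 curve.
2. Reading off the gridlines: no x-intercept at any integer in the box; it misses every integer gridline on the y-axis.
3. Solving for integer coefficients yields p as stated.

x^2 + 3*x + y + 3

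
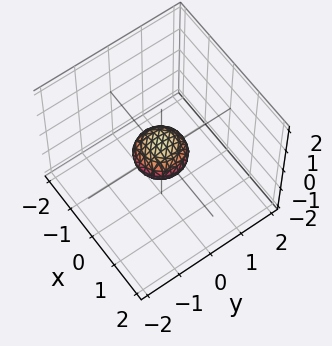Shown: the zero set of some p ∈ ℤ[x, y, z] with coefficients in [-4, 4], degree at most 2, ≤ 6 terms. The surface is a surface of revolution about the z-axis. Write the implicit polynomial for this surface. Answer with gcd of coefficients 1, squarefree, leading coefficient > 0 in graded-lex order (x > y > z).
Degree: a generic line meets the surface in up to 2 points, so deg p = 2.
Symmetry: the surface is invariant under rotation about z: p = q(x² + y², z).
Reading off the gridlines: a circular section at z = 0 has radius between 0 and 1.
Matching integer coefficients to the picture gives p.

2*x^2 + 2*y^2 + 3*z^2 - 1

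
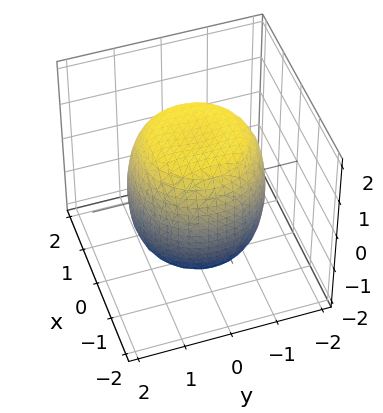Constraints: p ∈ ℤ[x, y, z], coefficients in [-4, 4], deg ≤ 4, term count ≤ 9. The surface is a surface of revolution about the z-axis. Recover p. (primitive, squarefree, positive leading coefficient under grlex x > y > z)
x^4 + 2*x^2*y^2 + y^4 - x^2 - y^2 + z^2 - 2

deg p = 4. No degree-3 surface has this shape.
By symmetry, the z-axis is an axis of rotation, so x and y enter only as x² + y².
Reading off the gridlines: a circular section at z = -1 has radius between 1 and 2.
Putting this together gives p.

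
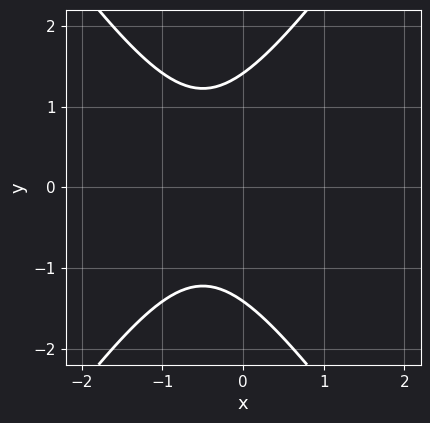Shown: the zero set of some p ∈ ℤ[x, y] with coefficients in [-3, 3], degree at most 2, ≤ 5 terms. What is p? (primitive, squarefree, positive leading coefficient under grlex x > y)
2*x^2 - y^2 + 2*x + 2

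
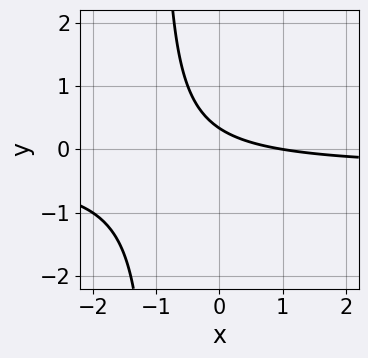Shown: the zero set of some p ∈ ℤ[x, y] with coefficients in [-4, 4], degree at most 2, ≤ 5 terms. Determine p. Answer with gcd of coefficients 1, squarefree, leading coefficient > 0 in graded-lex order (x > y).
3*x*y + x + 3*y - 1

First, deg p = 2. No degree-1 curve has this shape.
Next, checking where it meets the axes: one x-axis crossing is at x = 1.
Finally, solving for integer coefficients yields p as stated.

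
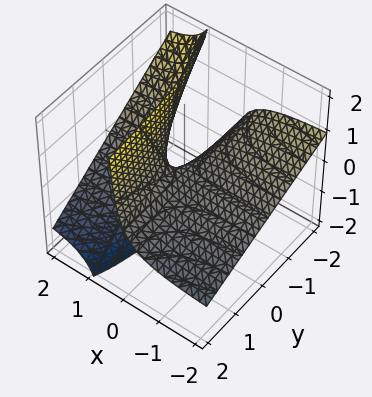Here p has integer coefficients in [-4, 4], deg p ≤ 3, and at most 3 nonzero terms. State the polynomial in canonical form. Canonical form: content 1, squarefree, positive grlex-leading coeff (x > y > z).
x*y + 2*x*z - z

(a) deg p = 2.
(b) Reading off the gridlines: it meets the z-axis at z = 0 (among the integer gridlines); every point of the y-axis in the box is on the surface; every point of the x-axis in the box is on the surface.
(c) Fitting integer coefficients to these (and the overall shape) gives p.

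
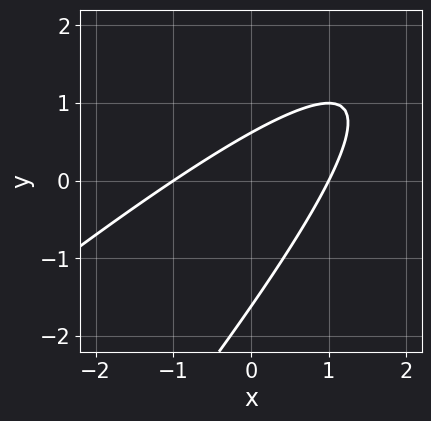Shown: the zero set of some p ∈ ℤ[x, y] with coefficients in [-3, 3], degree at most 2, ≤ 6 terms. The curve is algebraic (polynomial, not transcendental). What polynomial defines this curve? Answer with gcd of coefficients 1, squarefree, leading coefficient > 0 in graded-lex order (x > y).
First, the degree is 2 — the shape is more complex than any degree-1 curve.
Next, from the visible intercepts: the x-axis gridline crossings are at x ∈ {-1, 1}.
Finally, solving for integer coefficients yields p as stated.

x^2 - 2*x*y + y^2 + y - 1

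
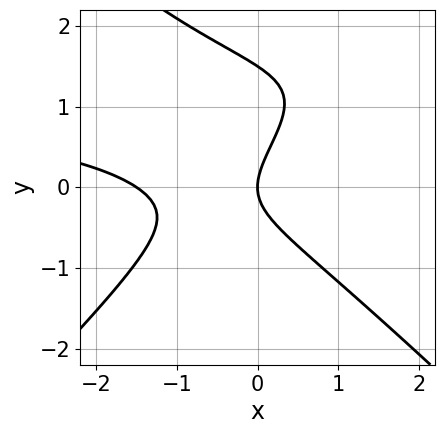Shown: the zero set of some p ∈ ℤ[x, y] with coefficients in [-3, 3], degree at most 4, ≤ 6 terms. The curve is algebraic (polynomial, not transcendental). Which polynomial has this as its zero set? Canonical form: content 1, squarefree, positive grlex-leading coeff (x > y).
The degree is 3 — a generic line meets the curve in up to 3 points.
From the visible intercepts: one y-axis crossing is at y = 0; one x-axis crossing is at x = 0.
Together with the visible shape, these determine p as stated.

2*x^2*y - 2*y^3 - 2*x^2 + 3*y^2 - 3*x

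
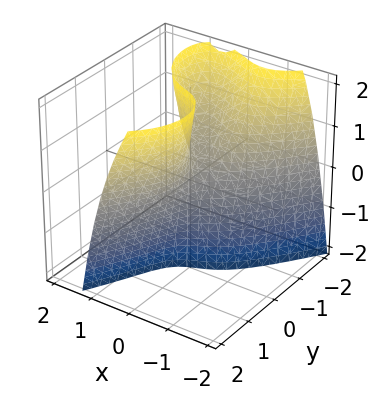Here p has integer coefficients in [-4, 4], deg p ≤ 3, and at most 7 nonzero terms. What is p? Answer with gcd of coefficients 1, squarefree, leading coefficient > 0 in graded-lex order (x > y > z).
3*x^3 - y^3 + 3*x*y + 2*y*z + 2*x

First, the degree is 3 — no degree-2 surface has this shape.
Next, against the integer gridlines: it crosses the x-axis at the gridline x = 0; the visible z-axis segment lies entirely on the surface.
Finally, these observations pin down the coefficients.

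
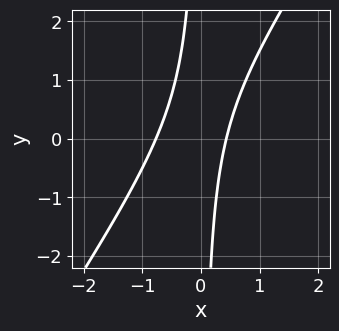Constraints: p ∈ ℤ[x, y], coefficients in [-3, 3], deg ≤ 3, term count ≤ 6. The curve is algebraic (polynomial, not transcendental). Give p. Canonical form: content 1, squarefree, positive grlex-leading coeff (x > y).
Degree: no degree-1 curve has this shape, so deg p = 2.
Against the integer gridlines: the curve avoids every integer y-axis point in the box.
Fitting integer coefficients to these (and the overall shape) gives p.

3*x^2 - 2*x*y + x - 1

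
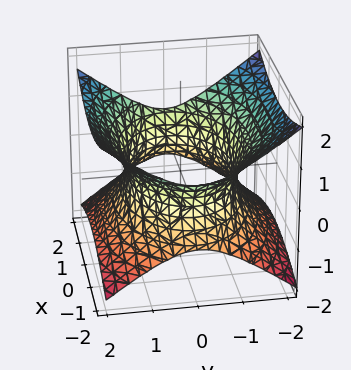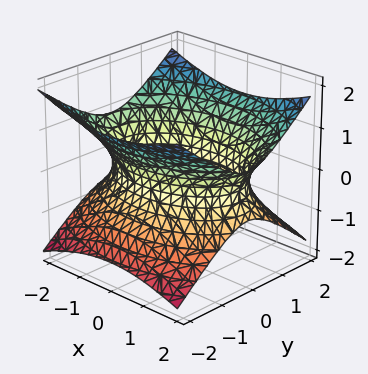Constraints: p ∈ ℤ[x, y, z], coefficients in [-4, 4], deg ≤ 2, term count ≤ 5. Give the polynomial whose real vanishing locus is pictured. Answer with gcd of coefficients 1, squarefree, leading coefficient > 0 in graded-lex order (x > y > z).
(a) deg p = 2. One connected sheet with a waist; a quadric.
(b) Symmetries: the x ↦ −x reflection is a symmetry, so x appears only in even powers; it's symmetric under z → −z, forcing even powers of z; mirror symmetry y ↦ −y ⇒ only even powers of y.
(c) From the axis intercepts and sections: no z-intercept at any integer in the box.
(d) Together with the visible shape, these determine p as stated.

x^2 + 2*y^2 - 3*z^2 - 3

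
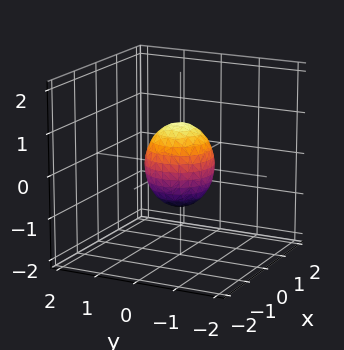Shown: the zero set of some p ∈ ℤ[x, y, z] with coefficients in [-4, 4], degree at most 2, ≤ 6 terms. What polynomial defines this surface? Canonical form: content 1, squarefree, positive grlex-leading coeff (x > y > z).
3*x^2 + 3*y^2 + 2*z^2 - 2

1. The degree is 2 — no degree-1 surface has this shape.
2. Symmetries: rotational symmetry about the z-axis ⇒ p depends on x, y only through x² + y².
3. From the axis intercepts and sections: a circular section at z = 0 has radius between 0 and 1; the z-axis gridline crossings are at z ∈ {-1, 1}.
4. Putting this together gives p.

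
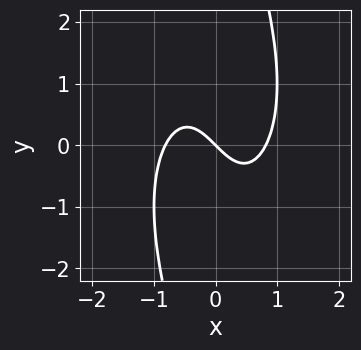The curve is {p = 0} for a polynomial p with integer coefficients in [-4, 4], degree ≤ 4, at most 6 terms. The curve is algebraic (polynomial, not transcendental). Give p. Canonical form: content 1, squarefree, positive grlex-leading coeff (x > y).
First, the degree is 3 — the shape is more complex than any degree-2 curve.
Next, checking where it meets the axes: one x-axis crossing is at x = 0; it meets the y-axis at y = 0 (among the integer gridlines).
Finally, fitting integer coefficients to these (and the overall shape) gives p.

3*x^3 + x*y^2 - 2*x - 2*y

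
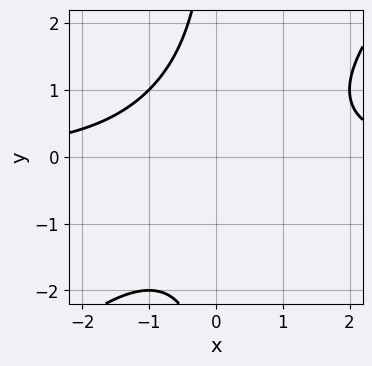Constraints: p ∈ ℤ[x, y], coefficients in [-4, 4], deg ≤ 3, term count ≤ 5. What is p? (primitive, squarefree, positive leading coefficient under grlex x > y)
x^2*y - x*y^2 - 2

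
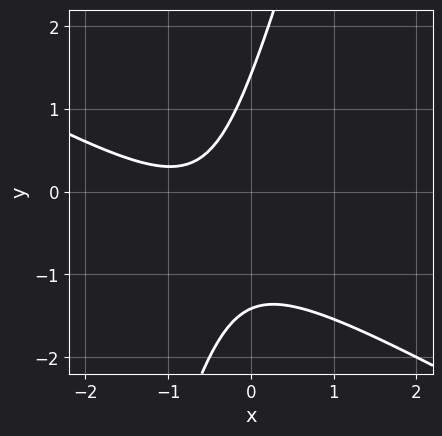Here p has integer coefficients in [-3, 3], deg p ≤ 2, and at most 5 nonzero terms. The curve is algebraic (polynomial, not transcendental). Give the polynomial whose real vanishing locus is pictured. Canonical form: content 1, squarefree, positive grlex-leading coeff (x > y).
2*x^2 + 3*x*y - y^2 + 3*x + 2

(a) The degree is 2 — a generic line meets the curve in up to 2 points.
(b) Reading off the gridlines: the curve avoids every integer x-axis point in the box.
(c) The integer polynomial consistent with all of this is the stated p.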